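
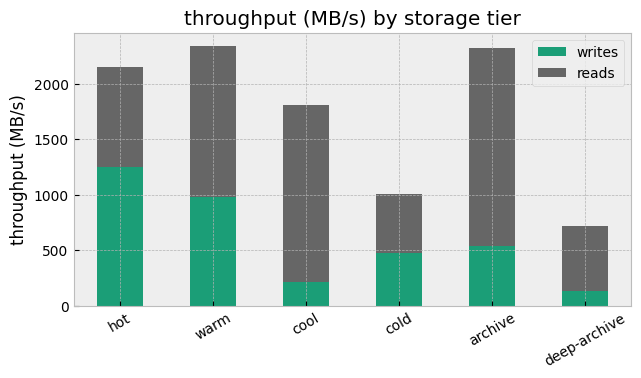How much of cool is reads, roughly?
≈ 1600

reads top ≈ 1800, bottom ≈ 200; segment ≈ 1600.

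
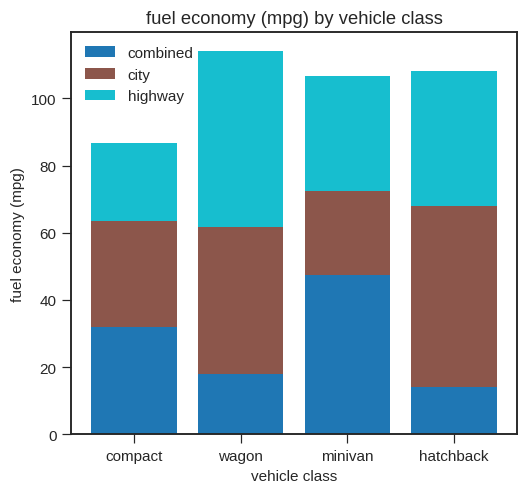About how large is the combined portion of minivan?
combined top ≈ 50, bottom ≈ 0; segment ≈ 50.

≈ 50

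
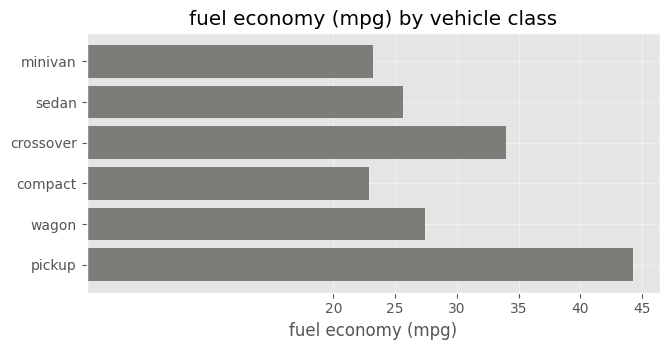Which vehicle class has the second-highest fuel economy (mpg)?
Top 3: pickup ≈ 45, crossover ≈ 35, wagon ≈ 25.

crossover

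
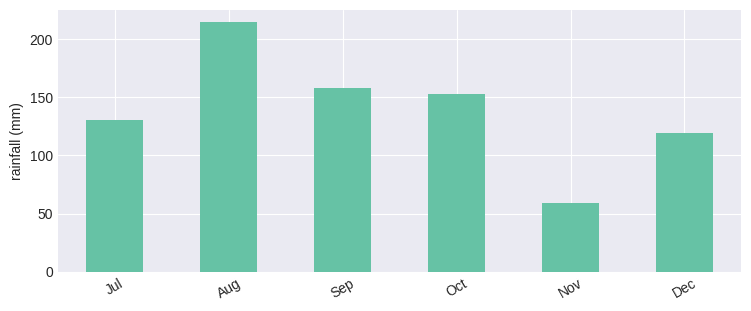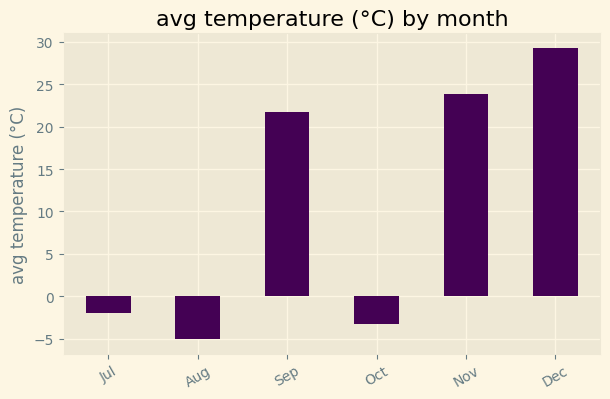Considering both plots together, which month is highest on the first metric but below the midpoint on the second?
Aug

Chart 2 median avg temperature (°C) ≈ 10; below-median months: Jul, Aug, Oct. Among those, Aug has the highest rainfall (mm) (≈ 220).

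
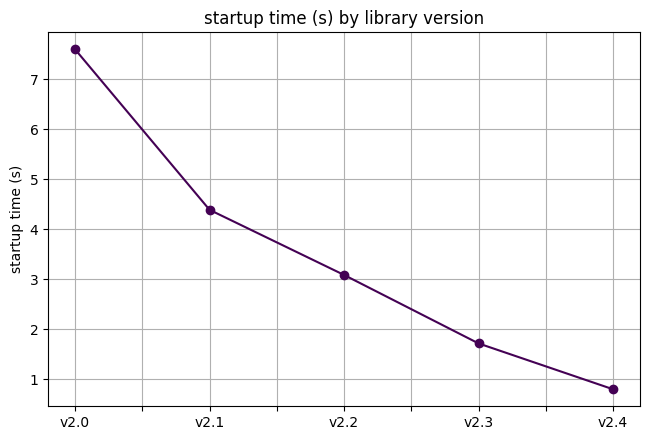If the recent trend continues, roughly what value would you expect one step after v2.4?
≈ 0

Last three: 3, 2, 1 → slope ≈ -1/step → next ≈ 0.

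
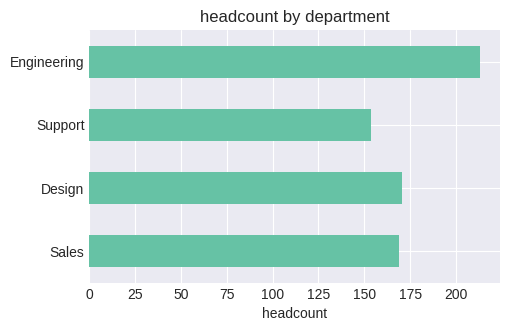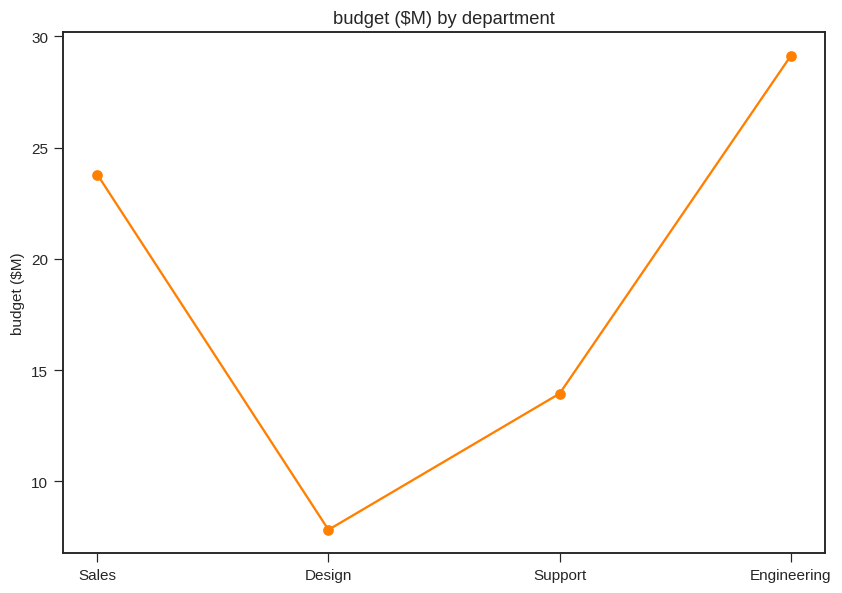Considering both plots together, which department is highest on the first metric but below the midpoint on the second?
Design

Chart 2 median budget ($M) ≈ 20; below-median departments: Design, Support. Among those, Design has the highest headcount (≈ 180).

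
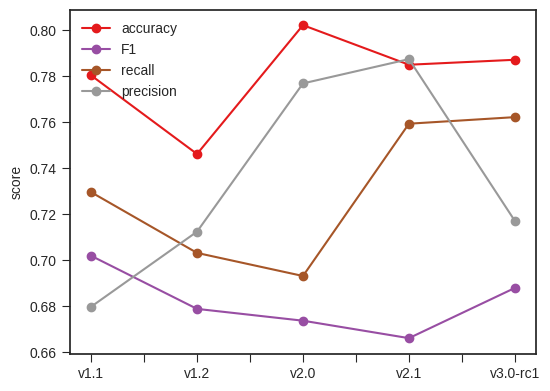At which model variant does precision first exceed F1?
v1.2

v1.1: precision ≈ 0.68 vs F1 ≈ 0.70 (not yet); v1.2: precision ≈ 0.72 vs F1 ≈ 0.68 (first crossover).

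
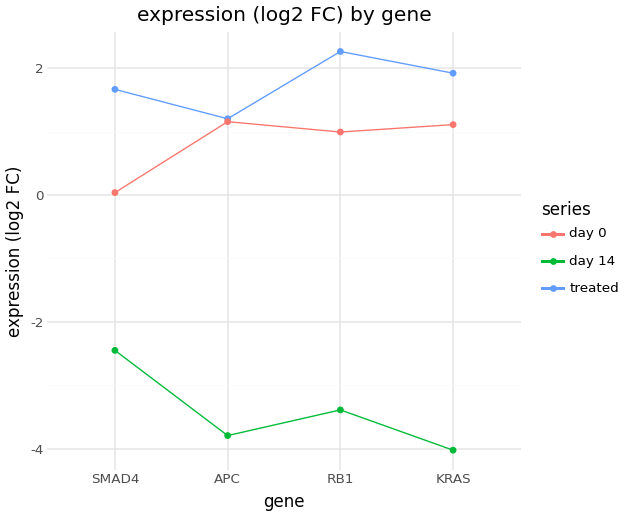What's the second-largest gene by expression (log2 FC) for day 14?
RB1

Top 3 for day 14: SMAD4 ≈ -2, RB1 ≈ -3, APC ≈ -4.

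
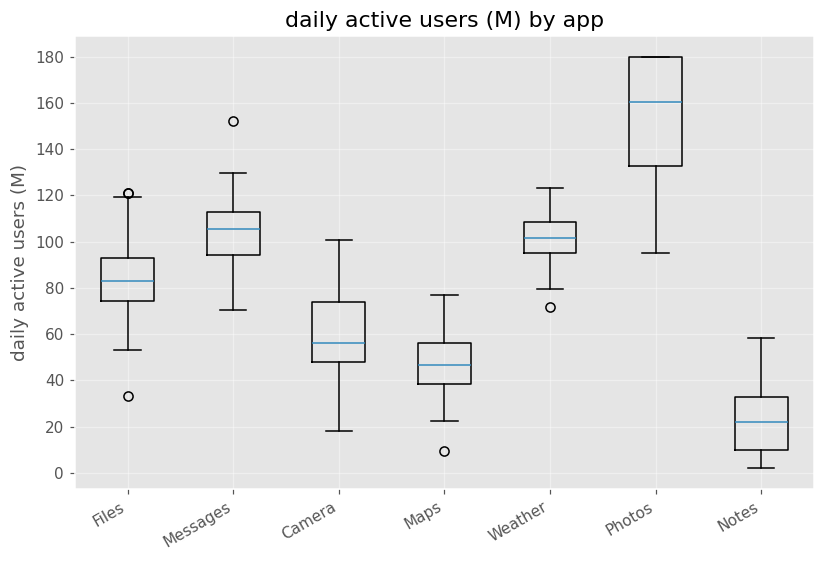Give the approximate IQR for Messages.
Q3 ≈ 120, Q1 ≈ 100; IQR ≈ 20.

≈ 20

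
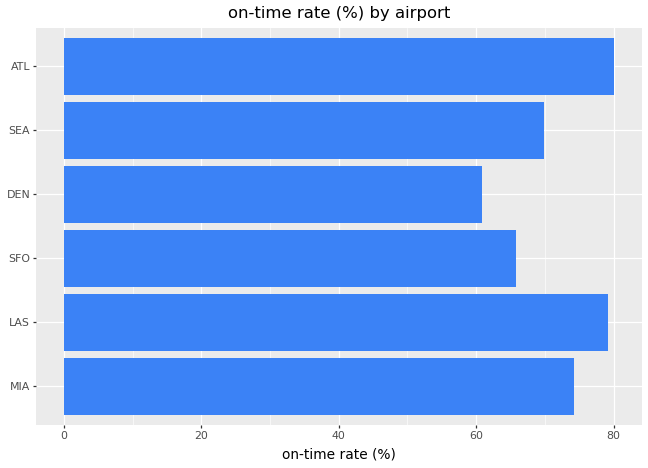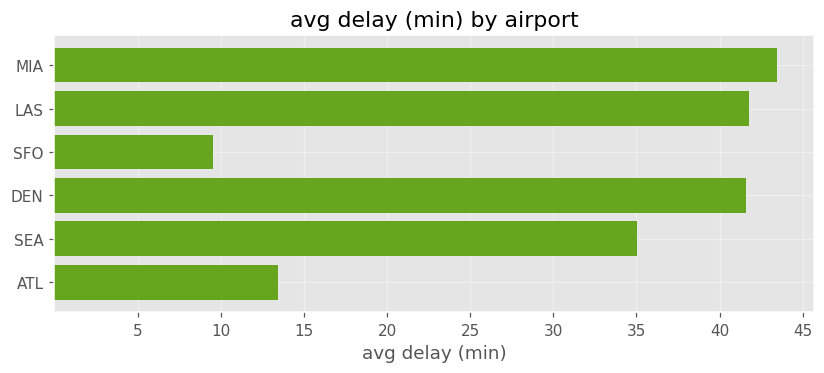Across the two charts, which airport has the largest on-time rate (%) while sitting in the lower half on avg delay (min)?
ATL

Chart 2 median avg delay (min) ≈ 40; below-median airports: SFO, SEA, ATL. Among those, ATL has the highest on-time rate (%) (≈ 80).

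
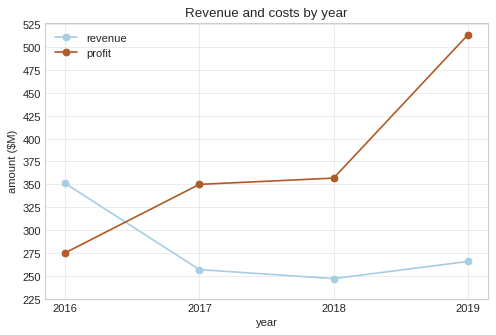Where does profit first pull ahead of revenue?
2017

2016: profit ≈ 275 vs revenue ≈ 350 (not yet); 2017: profit ≈ 350 vs revenue ≈ 250 (first crossover).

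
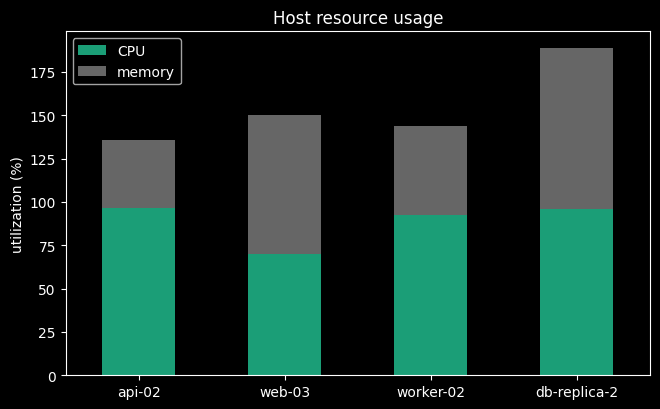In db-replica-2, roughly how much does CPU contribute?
≈ 100

CPU top ≈ 100, bottom ≈ 0; segment ≈ 100.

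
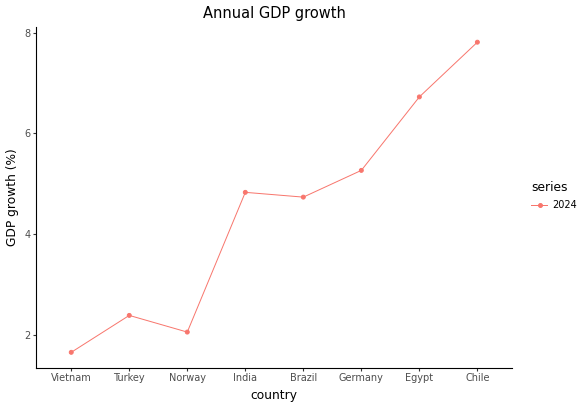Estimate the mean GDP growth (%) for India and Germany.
≈ 5

(5 + 5) / 2 ≈ 5.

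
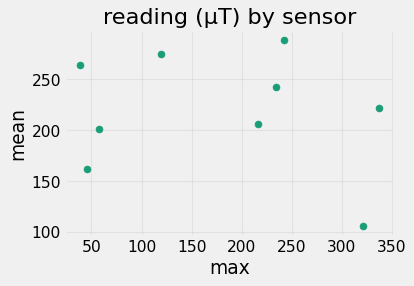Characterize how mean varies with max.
Points are roughly uncorrelated; weak (|r| ≈ 0.2).

no clear correlation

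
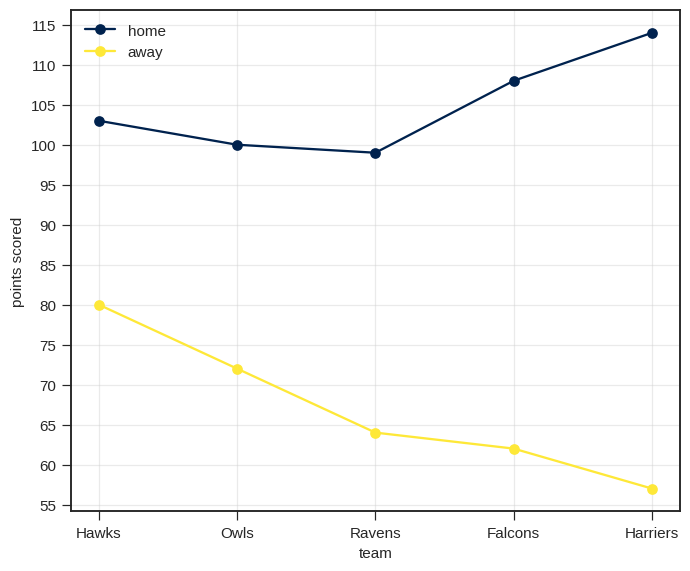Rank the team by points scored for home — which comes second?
Falcons

Top 3 for home: Harriers ≈ 115, Falcons ≈ 110, Hawks ≈ 105.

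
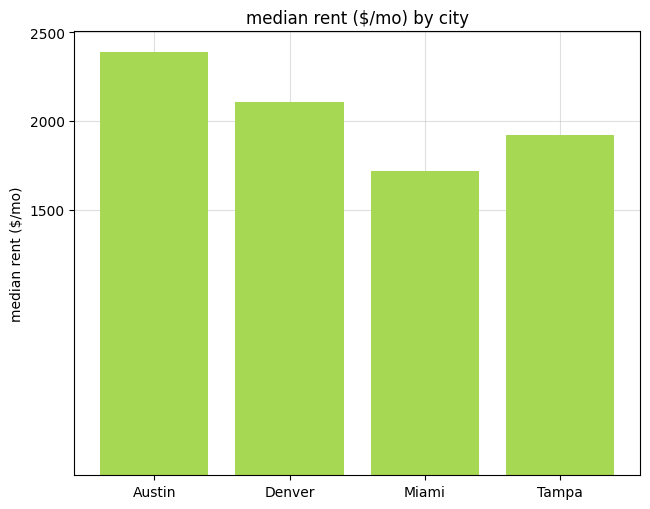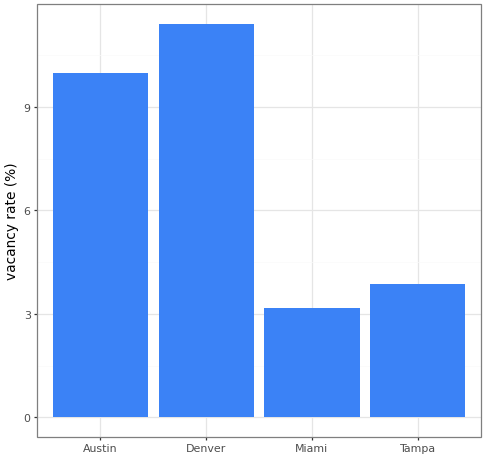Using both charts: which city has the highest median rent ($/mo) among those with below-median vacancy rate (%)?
Chart 2 median vacancy rate (%) ≈ 6; below-median cities: Miami, Tampa. Among those, Tampa has the highest median rent ($/mo) (≈ 2000).

Tampa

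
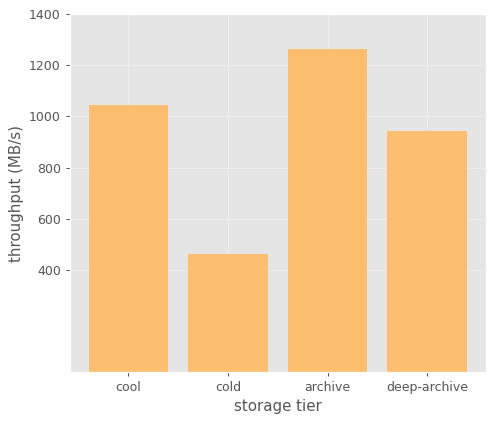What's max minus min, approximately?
Max archive ≈ 1200, min cold ≈ 400; range ≈ 800.

≈ 800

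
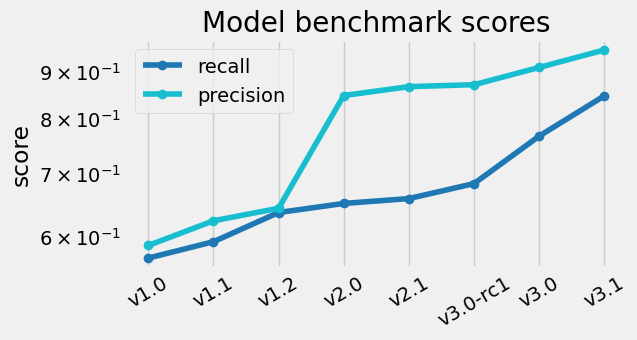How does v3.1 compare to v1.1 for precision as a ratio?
≈ 1.58×

v3.1 ≈ 0.95, v1.1 ≈ 0.60; 0.95/0.60 ≈ 1.58.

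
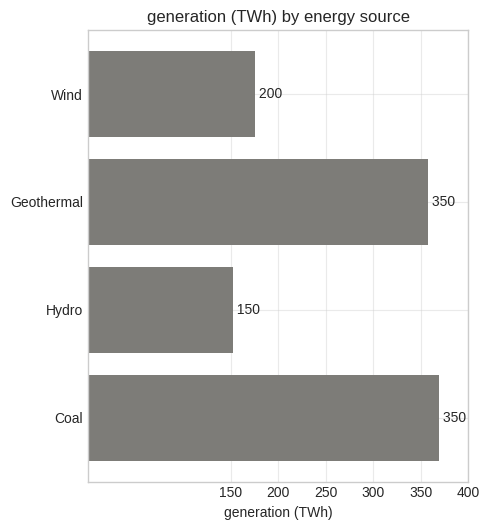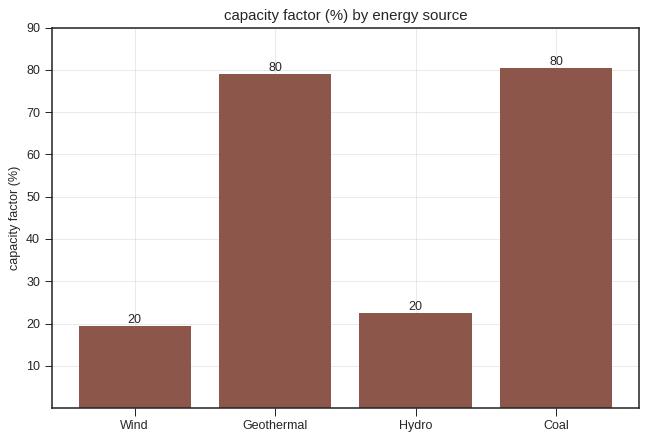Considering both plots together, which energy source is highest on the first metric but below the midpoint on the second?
Chart 2 median capacity factor (%) ≈ 50; below-median energy sources: Wind, Hydro. Among those, Wind has the highest generation (TWh) (≈ 200).

Wind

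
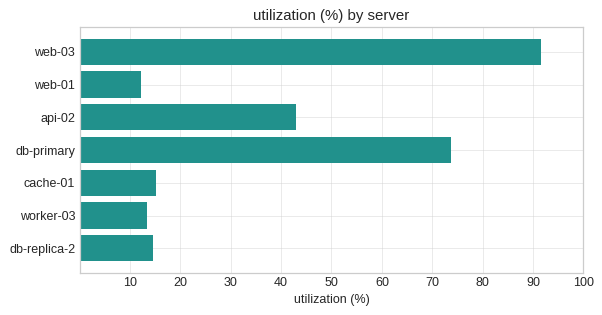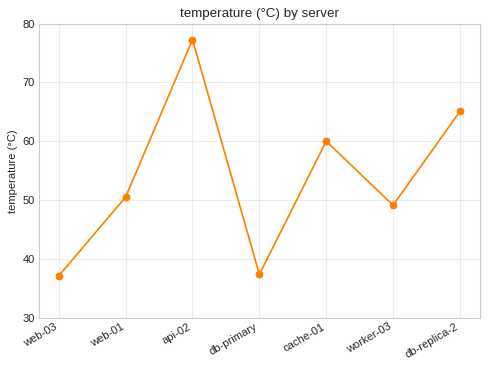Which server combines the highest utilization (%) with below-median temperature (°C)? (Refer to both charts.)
web-03

Chart 2 median temperature (°C) ≈ 50; below-median servers: web-03, db-primary, worker-03. Among those, web-03 has the highest utilization (%) (≈ 90).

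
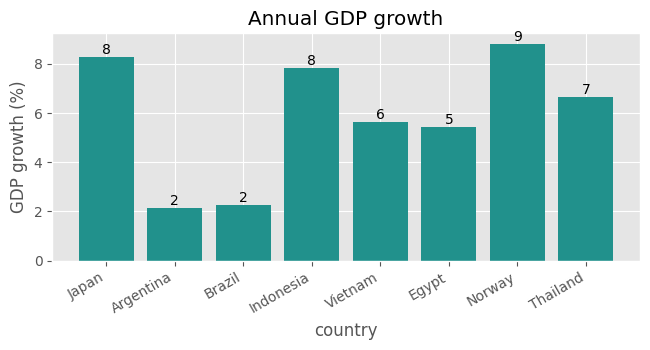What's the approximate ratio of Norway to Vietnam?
Norway ≈ 9, Vietnam ≈ 6; 9/6 ≈ 1.5.

≈ 1.5×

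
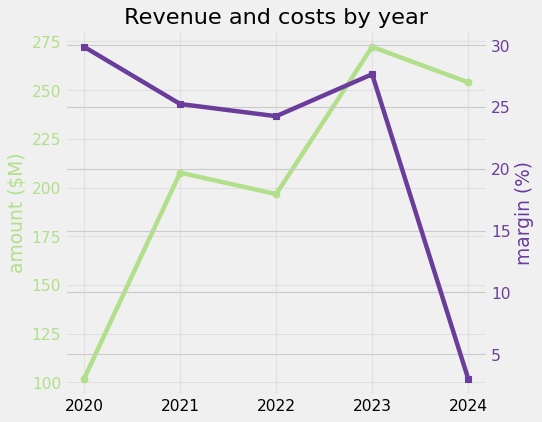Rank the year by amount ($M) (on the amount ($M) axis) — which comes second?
2024

Top 3 (on the amount ($M) axis): 2023 ≈ 280, 2024 ≈ 260, 2021 ≈ 200.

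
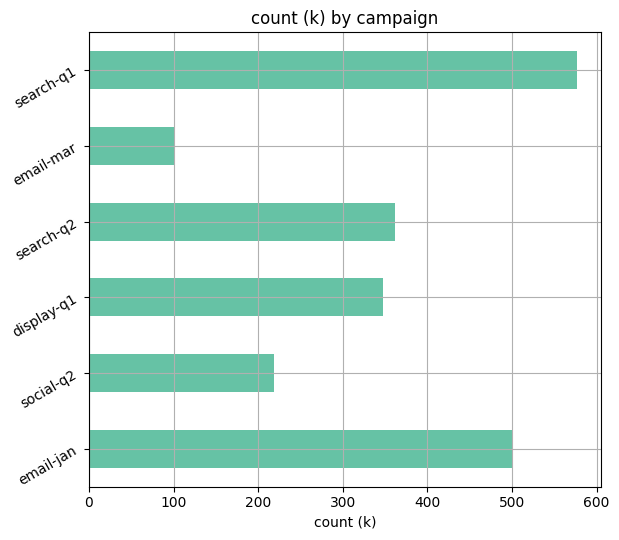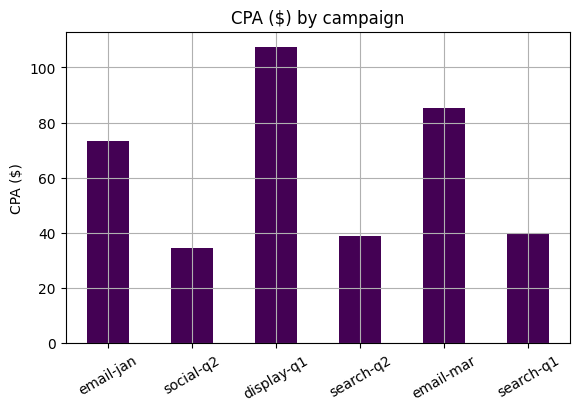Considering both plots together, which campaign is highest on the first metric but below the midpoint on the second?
search-q1

Chart 2 median CPA ($) ≈ 60; below-median campaigns: social-q2, search-q2, search-q1. Among those, search-q1 has the highest count (k) (≈ 600).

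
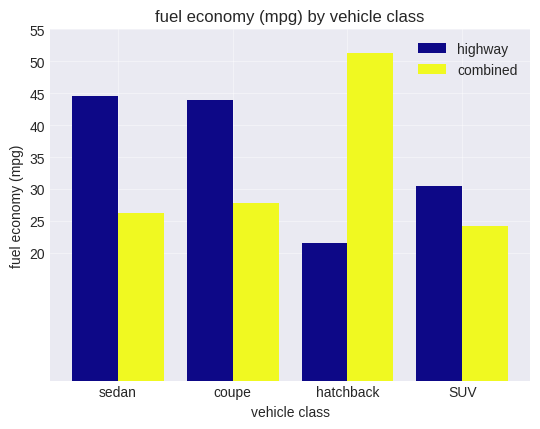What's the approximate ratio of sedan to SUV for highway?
≈ 1.5×

sedan ≈ 45, SUV ≈ 30; 45/30 ≈ 1.5.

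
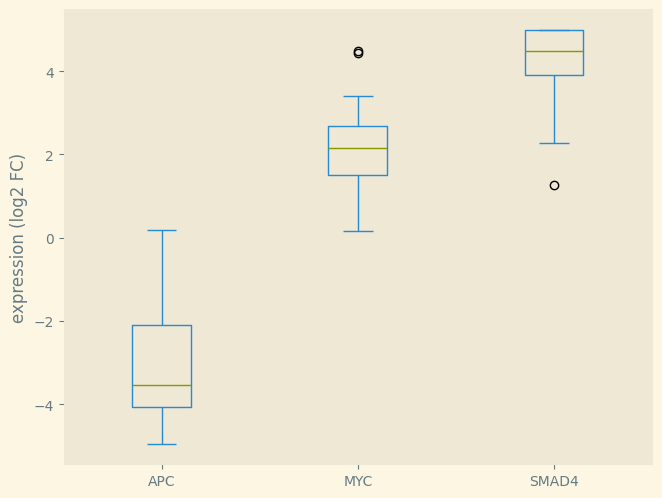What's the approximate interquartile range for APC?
Q3 ≈ -2, Q1 ≈ -4; IQR ≈ 2.

≈ 2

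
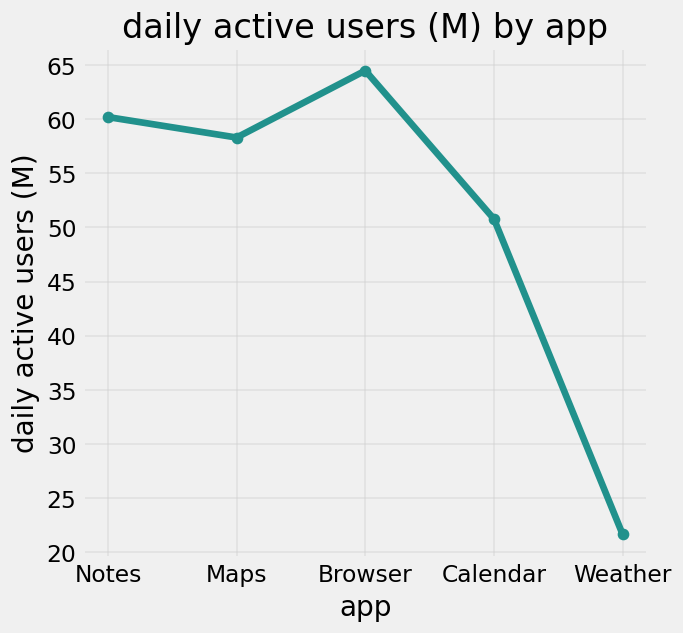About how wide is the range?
≈ 45

Max Browser ≈ 65, min Weather ≈ 20; range ≈ 45.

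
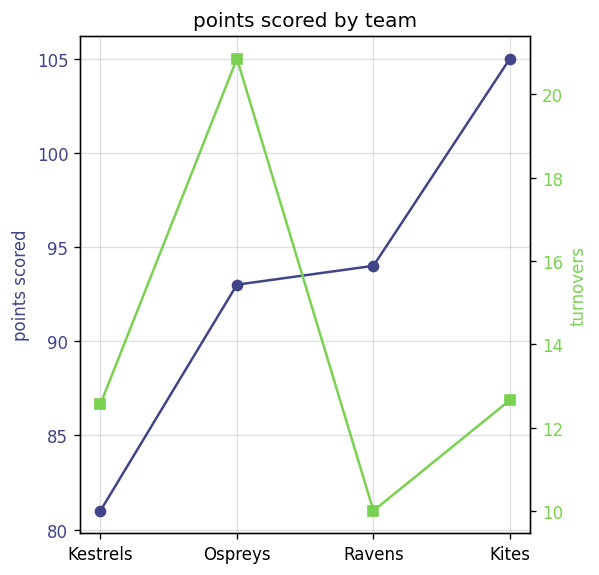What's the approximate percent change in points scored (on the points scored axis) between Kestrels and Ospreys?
Kestrels ≈ 80, Ospreys ≈ 92; (92 − 80) / 80 ≈ +15%.

≈ +15%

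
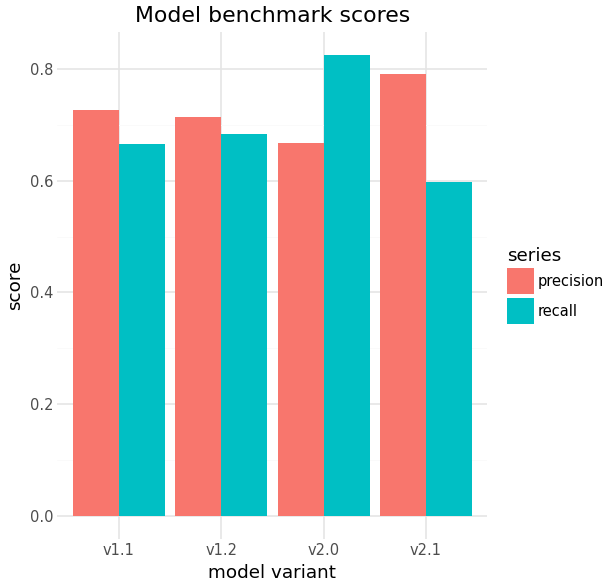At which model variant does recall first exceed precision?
v2.0

v1.2: recall ≈ 0.7 vs precision ≈ 0.7 (not yet); v2.0: recall ≈ 0.8 vs precision ≈ 0.7 (first crossover).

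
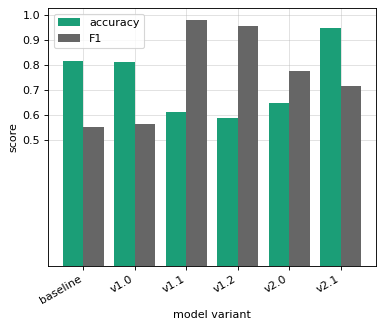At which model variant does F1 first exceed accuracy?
v1.1

v1.0: F1 ≈ 0.6 vs accuracy ≈ 0.8 (not yet); v1.1: F1 ≈ 1.0 vs accuracy ≈ 0.6 (first crossover).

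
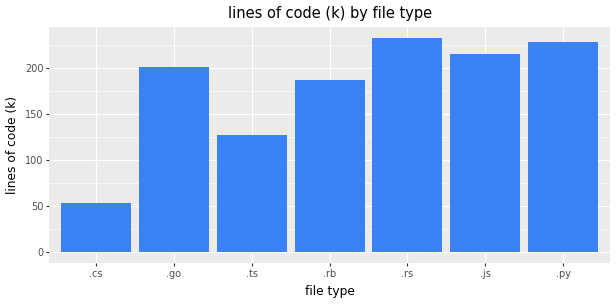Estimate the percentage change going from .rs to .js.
.rs ≈ 240, .js ≈ 220; (220 − 240) / 240 ≈ -8.3%.

≈ -8.3%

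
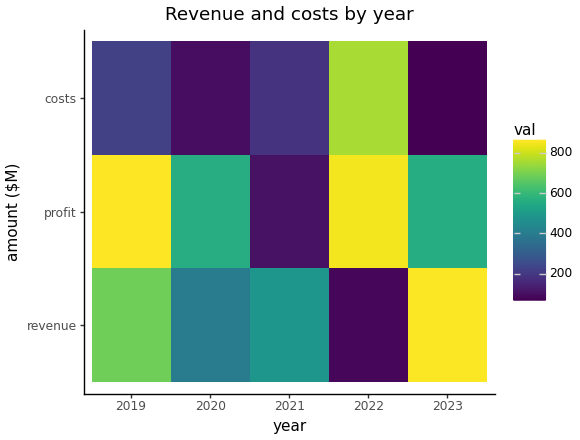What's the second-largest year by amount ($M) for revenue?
2019

Top 3 for revenue: 2023 ≈ 900, 2019 ≈ 700, 2021 ≈ 500.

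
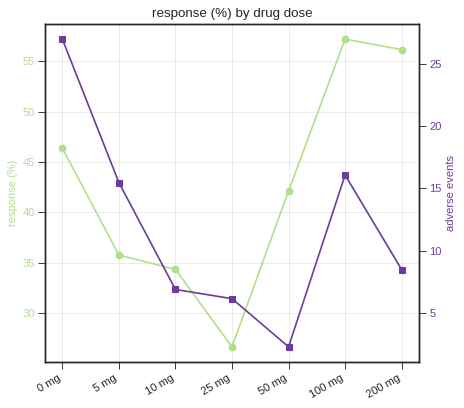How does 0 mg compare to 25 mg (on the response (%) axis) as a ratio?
≈ 1.8×

0 mg ≈ 45, 25 mg ≈ 25; 45/25 ≈ 1.8.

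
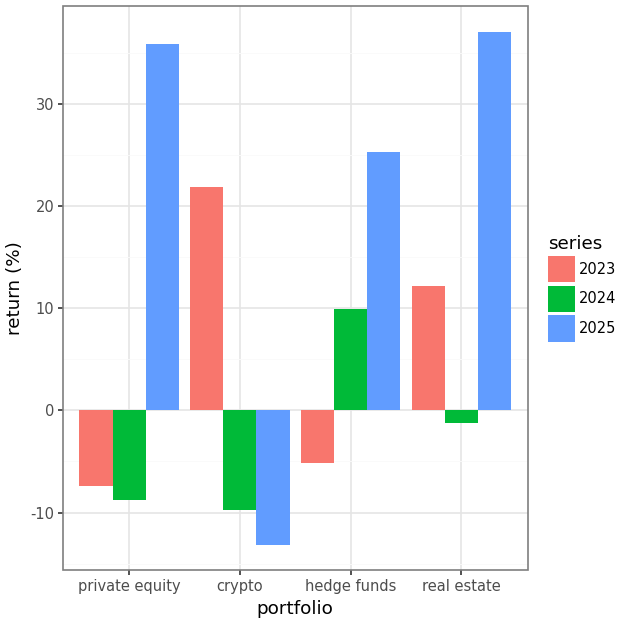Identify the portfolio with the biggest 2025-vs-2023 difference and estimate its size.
private equity: 2025 ≈ 35, 2023 ≈ -5 → gap ≈ 40. Next-largest (crypto) is only ≈ 35.

private equity, ≈ 40 %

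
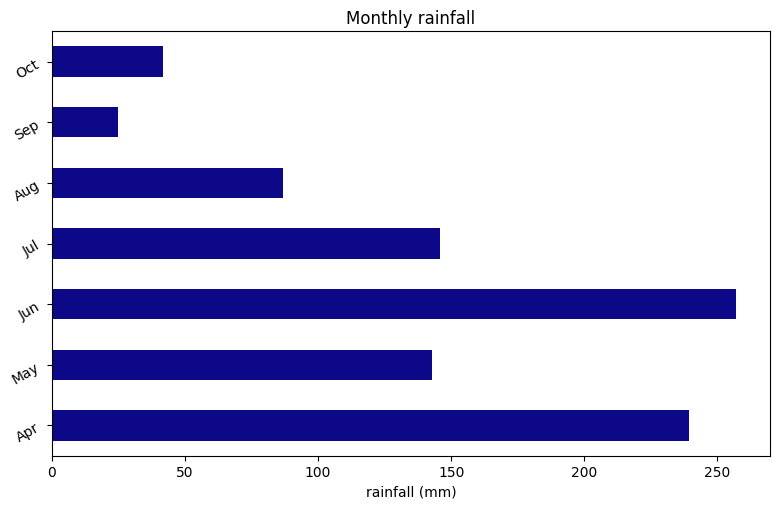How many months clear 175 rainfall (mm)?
2

Above 175: Apr, Jun.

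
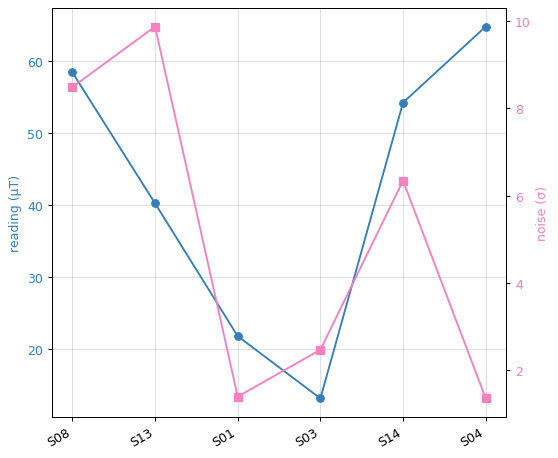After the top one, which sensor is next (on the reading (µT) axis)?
Top 3 (on the reading (µT) axis): S04 ≈ 65, S08 ≈ 60, S14 ≈ 55.

S08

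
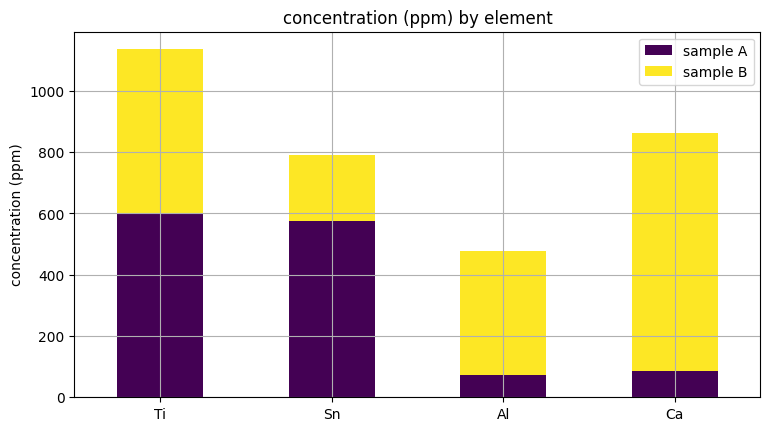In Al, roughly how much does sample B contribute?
≈ 400

sample B top ≈ 500, bottom ≈ 100; segment ≈ 400.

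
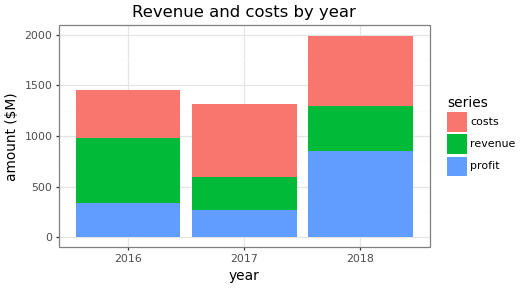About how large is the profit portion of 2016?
profit top ≈ 400, bottom ≈ 0; segment ≈ 400.

≈ 400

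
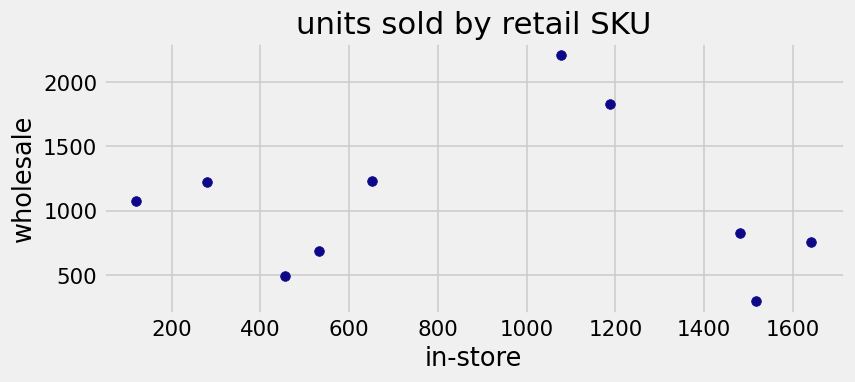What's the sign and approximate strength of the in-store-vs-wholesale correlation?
Points are roughly uncorrelated; weak (|r| ≈ 0.1).

no clear correlation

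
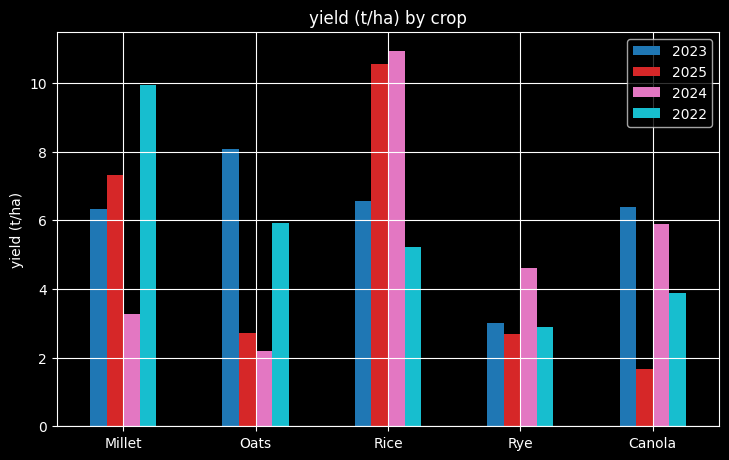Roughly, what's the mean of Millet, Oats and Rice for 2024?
≈ 5

(3 + 2 + 11) / 3 ≈ 5.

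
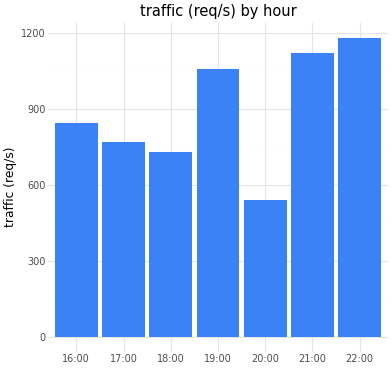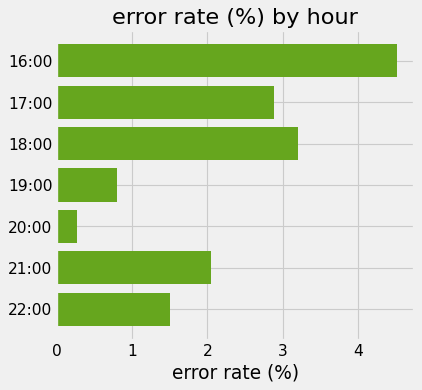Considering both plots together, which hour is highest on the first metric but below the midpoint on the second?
Chart 2 median error rate (%) ≈ 2; below-median hours: 19:00, 20:00, 22:00. Among those, 22:00 has the highest traffic (req/s) (≈ 1200).

22:00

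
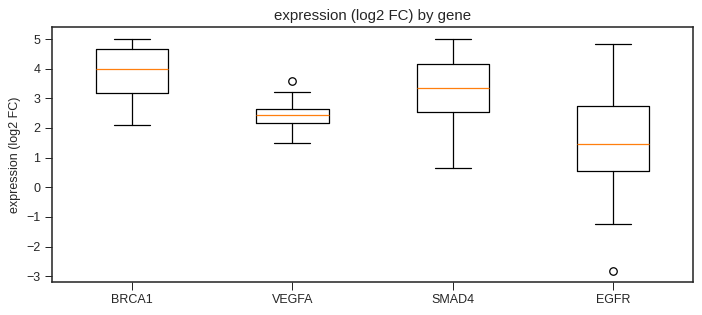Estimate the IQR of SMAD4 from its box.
≈ 1.6

Q3 ≈ 4.2, Q1 ≈ 2.6; IQR ≈ 1.6.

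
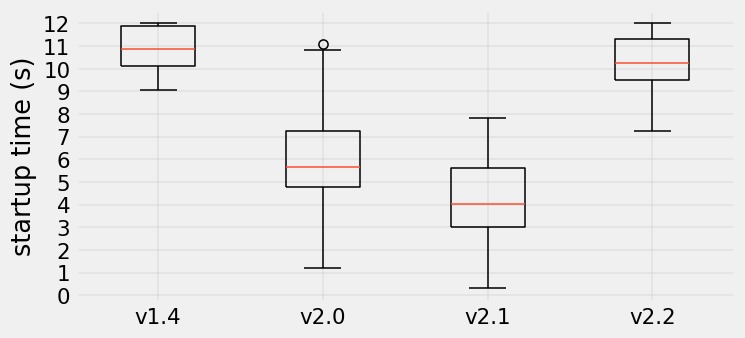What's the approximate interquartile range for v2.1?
Q3 ≈ 6, Q1 ≈ 3; IQR ≈ 3.

≈ 3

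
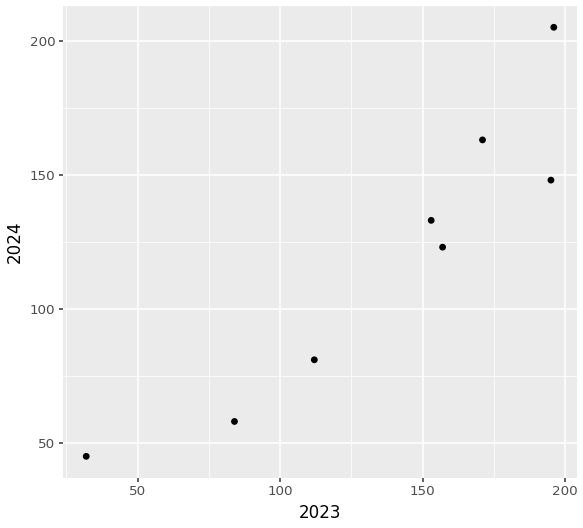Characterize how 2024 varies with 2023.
positive, strong

Points are positively correlated; strong (|r| ≈ 0.9).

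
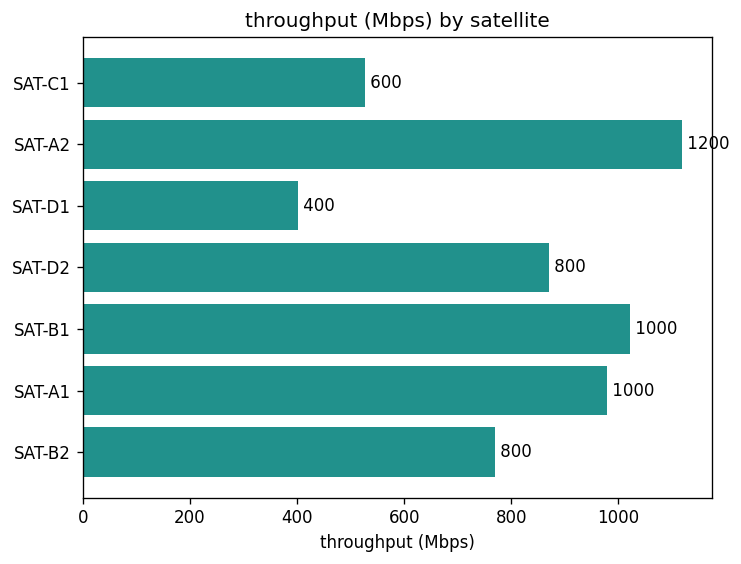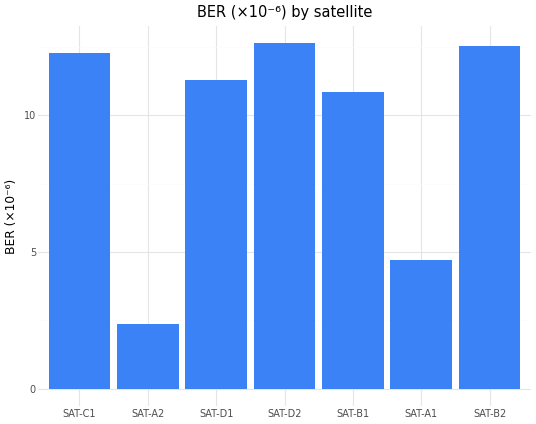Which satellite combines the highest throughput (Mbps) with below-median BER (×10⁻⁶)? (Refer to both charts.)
Chart 2 median BER (×10⁻⁶) ≈ 12; below-median satellites: SAT-A2, SAT-B1, SAT-A1. Among those, SAT-A2 has the highest throughput (Mbps) (≈ 1200).

SAT-A2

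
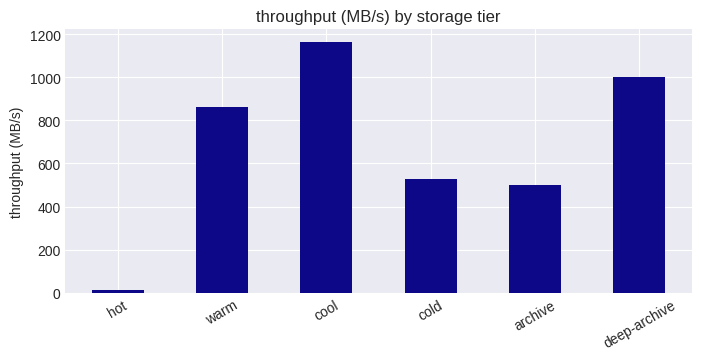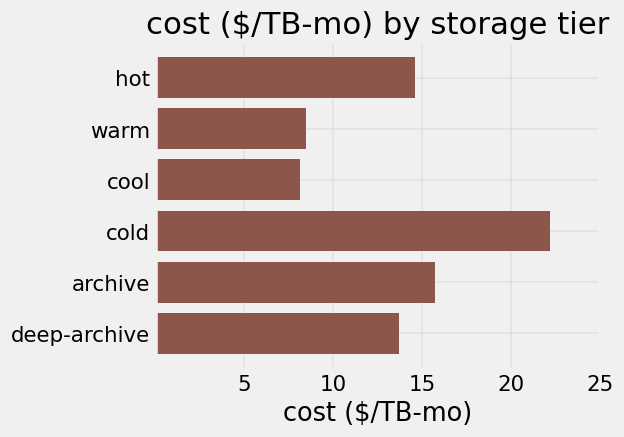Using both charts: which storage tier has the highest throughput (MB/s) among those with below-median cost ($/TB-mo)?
Chart 2 median cost ($/TB-mo) ≈ 15; below-median storage tiers: warm, cool, deep-archive. Among those, cool has the highest throughput (MB/s) (≈ 1200).

cool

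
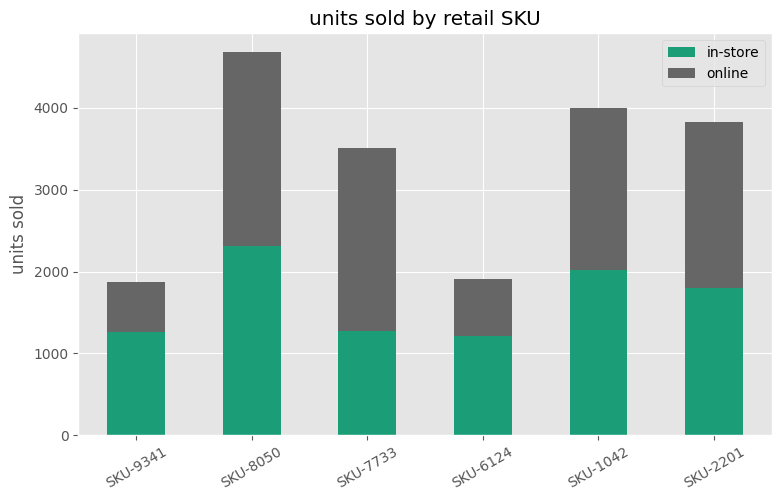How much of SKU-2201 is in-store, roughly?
≈ 2000

in-store top ≈ 2000, bottom ≈ 0; segment ≈ 2000.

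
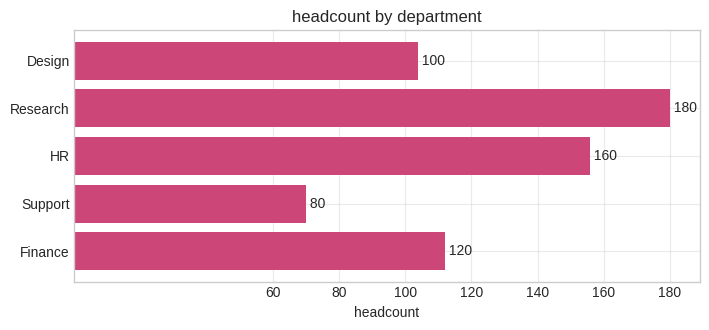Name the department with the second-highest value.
Top 3: Research ≈ 180, HR ≈ 160, Finance ≈ 120.

HR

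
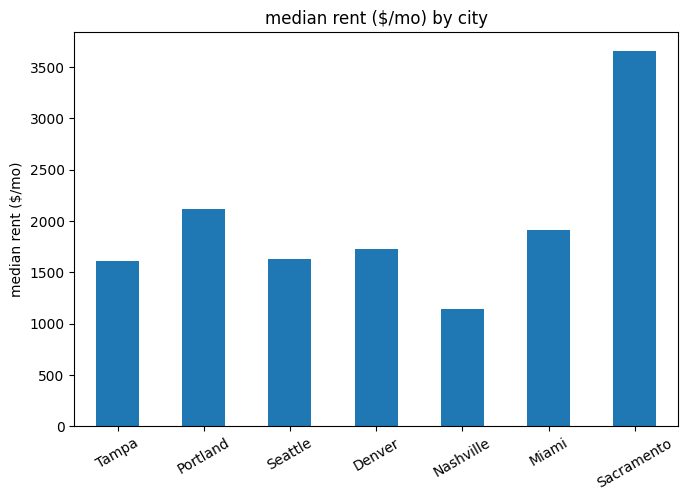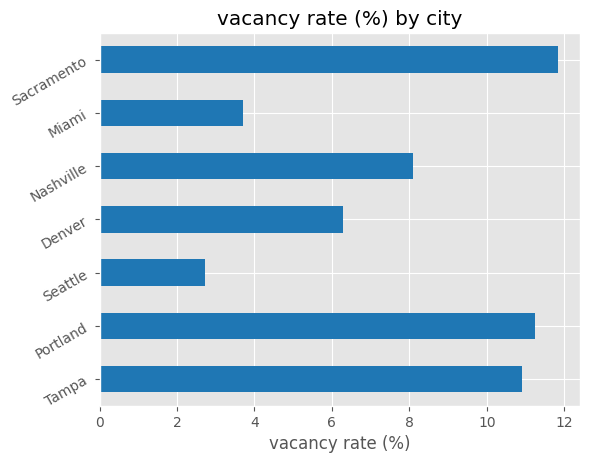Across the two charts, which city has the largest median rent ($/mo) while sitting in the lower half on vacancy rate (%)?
Miami

Chart 2 median vacancy rate (%) ≈ 8; below-median cities: Seattle, Denver, Miami. Among those, Miami has the highest median rent ($/mo) (≈ 2000).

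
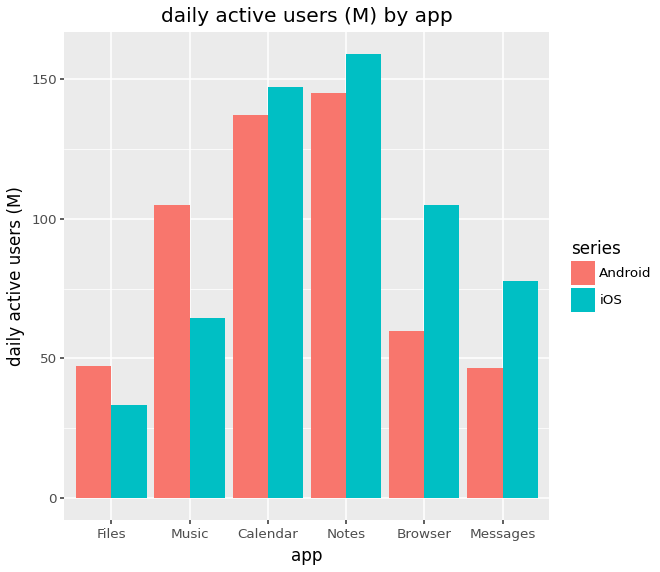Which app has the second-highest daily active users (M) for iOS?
Top 3 for iOS: Notes ≈ 160, Calendar ≈ 140, Browser ≈ 100.

Calendar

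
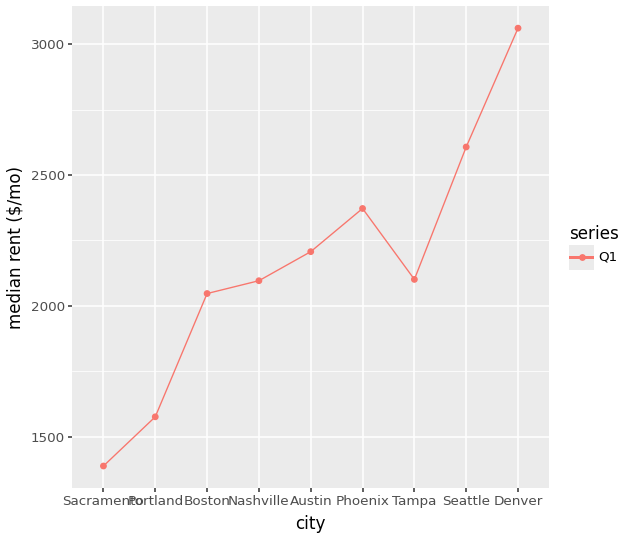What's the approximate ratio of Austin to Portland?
≈ 1.38×

Austin ≈ 2200, Portland ≈ 1600; 2200/1600 ≈ 1.38.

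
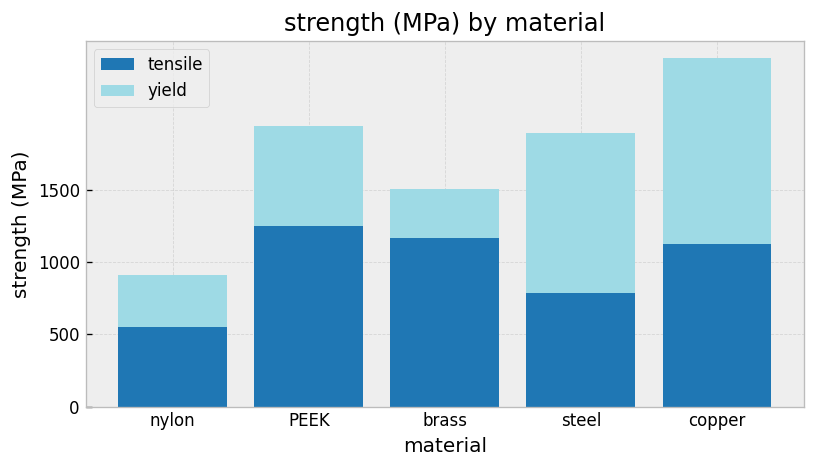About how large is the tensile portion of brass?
tensile top ≈ 1000, bottom ≈ 0; segment ≈ 1000.

≈ 1000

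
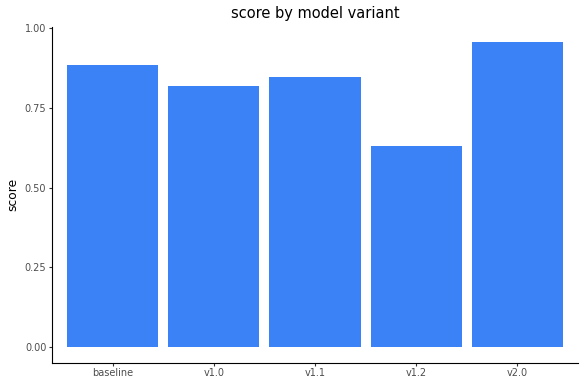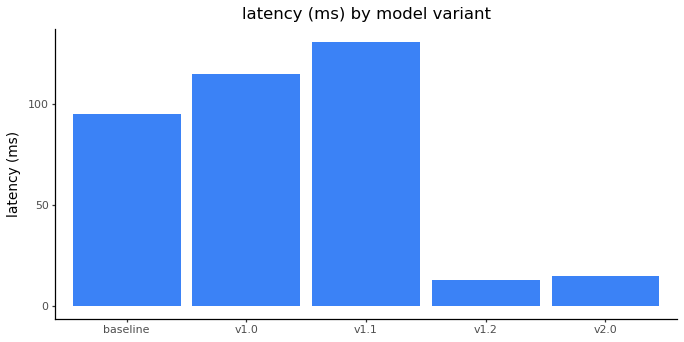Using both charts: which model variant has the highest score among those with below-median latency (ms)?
Chart 2 median latency (ms) ≈ 100; below-median model variants: v1.2, v2.0. Among those, v2.0 has the highest score (≈ 1).

v2.0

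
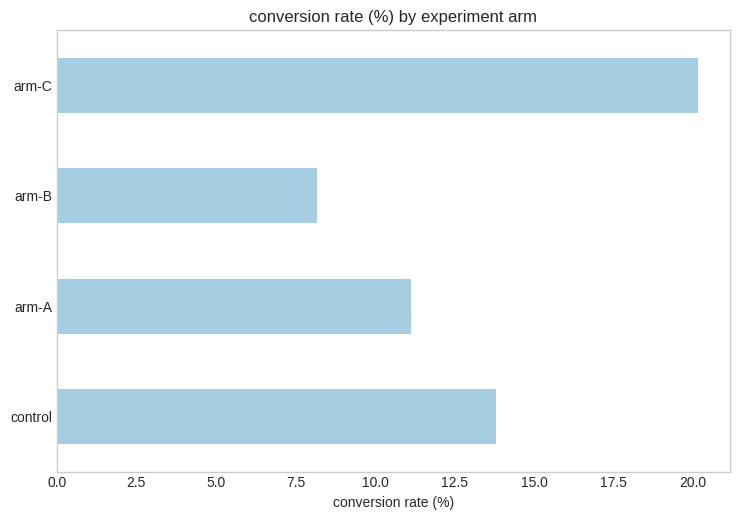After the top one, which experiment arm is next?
Top 3: arm-C ≈ 20, control ≈ 14, arm-A ≈ 12.

control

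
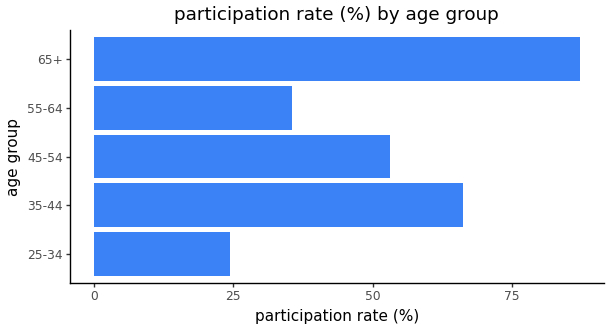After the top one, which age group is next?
35-44

Top 3: 65+ ≈ 90, 35-44 ≈ 70, 45-54 ≈ 50.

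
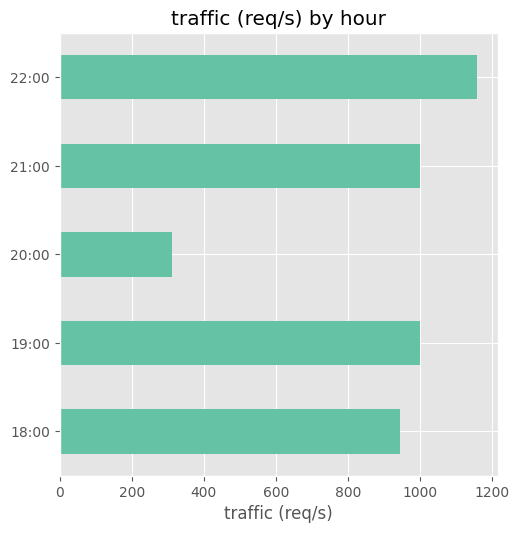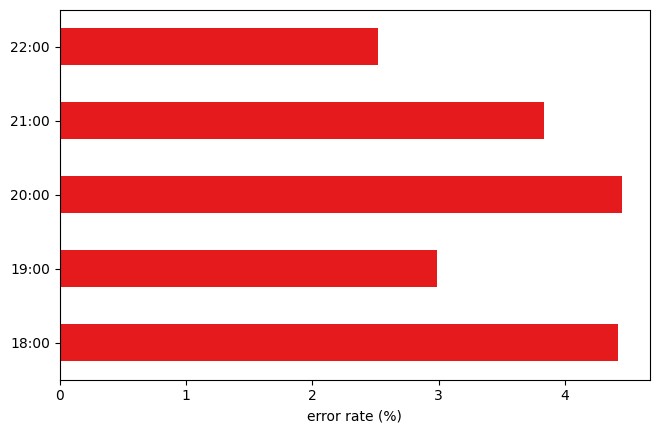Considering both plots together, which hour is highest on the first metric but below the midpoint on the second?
Chart 2 median error rate (%) ≈ 4; below-median hours: 19:00, 22:00. Among those, 22:00 has the highest traffic (req/s) (≈ 1200).

22:00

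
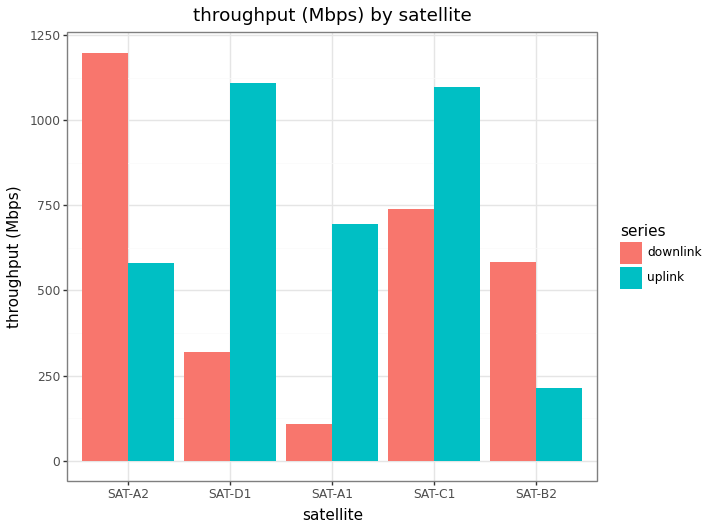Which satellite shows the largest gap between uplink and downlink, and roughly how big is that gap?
SAT-D1, ≈ 800 Mbps

SAT-D1: uplink ≈ 1100, downlink ≈ 300 → gap ≈ 800. Next-largest (SAT-A2) is only ≈ 600.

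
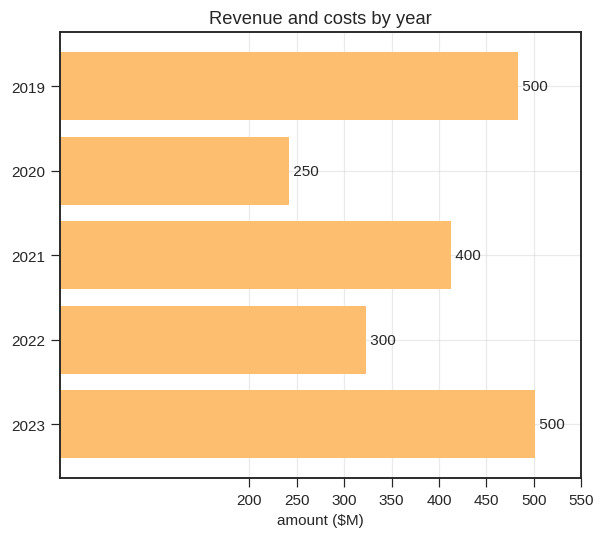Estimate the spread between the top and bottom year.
Max 2023 ≈ 500, min 2020 ≈ 250; range ≈ 250.

≈ 250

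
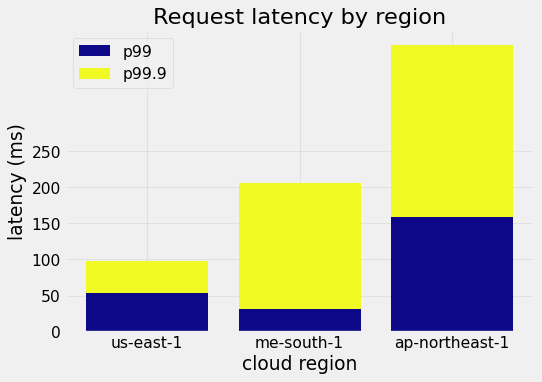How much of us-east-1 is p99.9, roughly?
p99.9 top ≈ 100, bottom ≈ 50; segment ≈ 50.

≈ 50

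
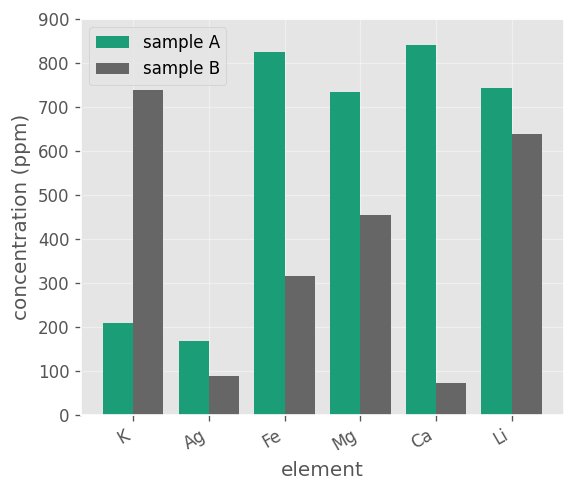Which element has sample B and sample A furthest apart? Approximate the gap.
Ca: sample B ≈ 100, sample A ≈ 800 → gap ≈ 700. Next-largest (K) is only ≈ 500.

Ca, ≈ 700 ppm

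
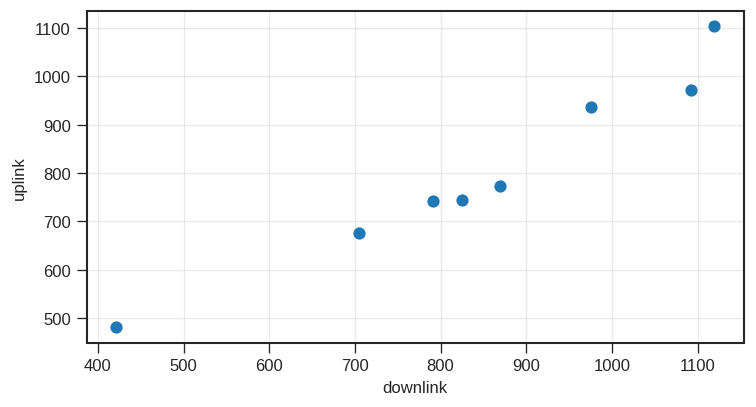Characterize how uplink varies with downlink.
Points are positively correlated; strong (|r| ≈ 1.0).

positive, strong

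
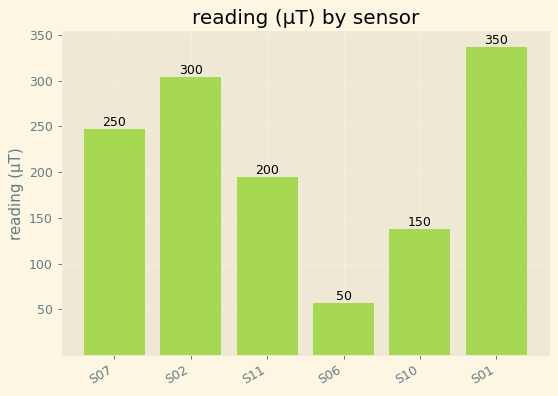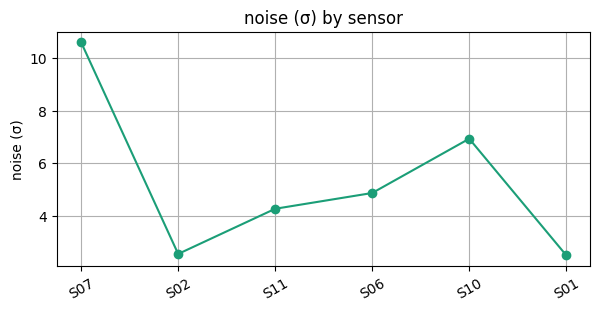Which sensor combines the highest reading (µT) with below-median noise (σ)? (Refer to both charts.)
S01

Chart 2 median noise (σ) ≈ 5; below-median sensors: S02, S11, S01. Among those, S01 has the highest reading (µT) (≈ 350).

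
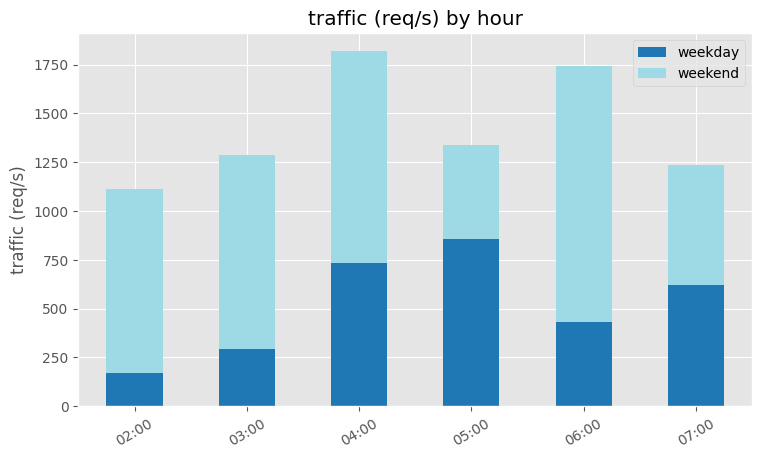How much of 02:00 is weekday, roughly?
≈ 200

weekday top ≈ 200, bottom ≈ 0; segment ≈ 200.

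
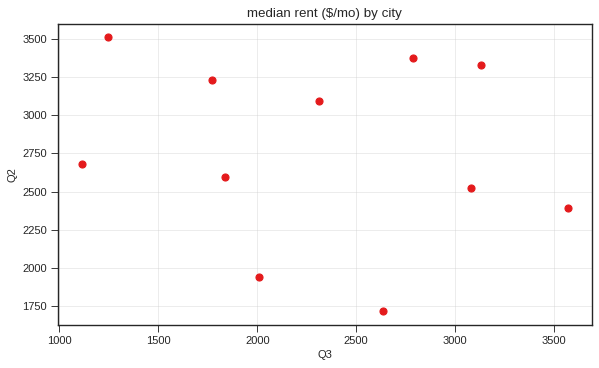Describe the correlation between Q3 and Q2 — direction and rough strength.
Points are roughly uncorrelated; weak (|r| ≈ 0.2).

no clear correlation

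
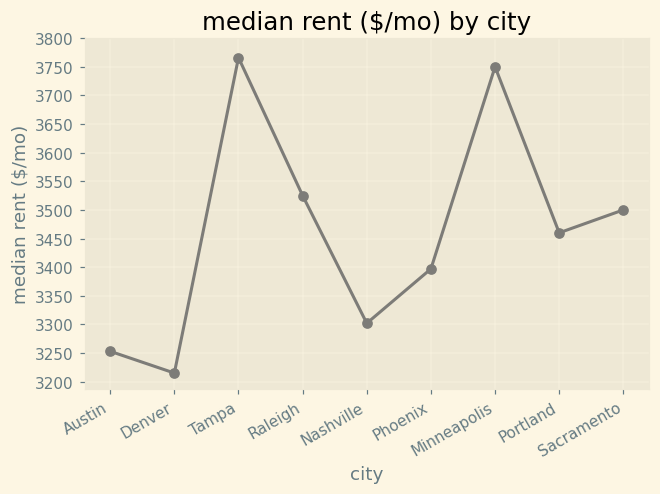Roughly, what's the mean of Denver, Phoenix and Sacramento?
(3200 + 3400 + 3500) / 3 ≈ 3367.

≈ 3367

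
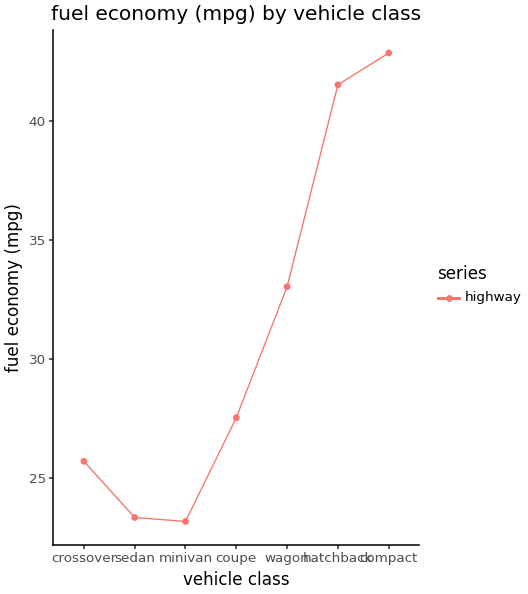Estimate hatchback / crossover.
hatchback ≈ 42, crossover ≈ 26; 42/26 ≈ 1.62.

≈ 1.62×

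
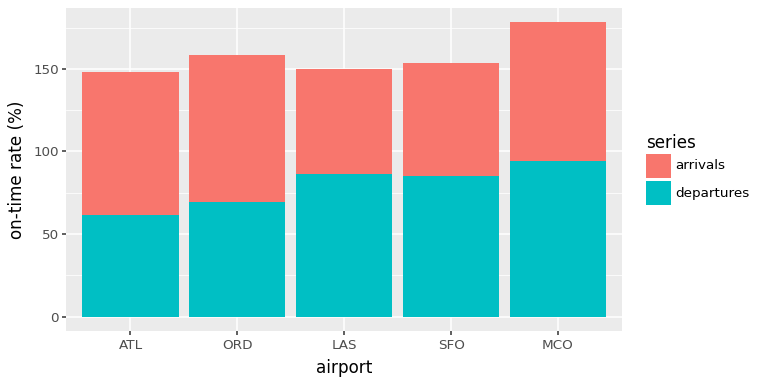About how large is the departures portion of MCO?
≈ 100

departures top ≈ 100, bottom ≈ 0; segment ≈ 100.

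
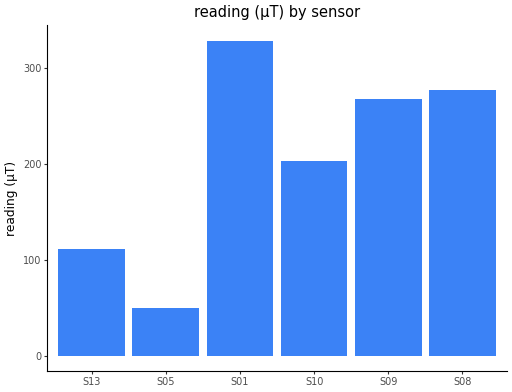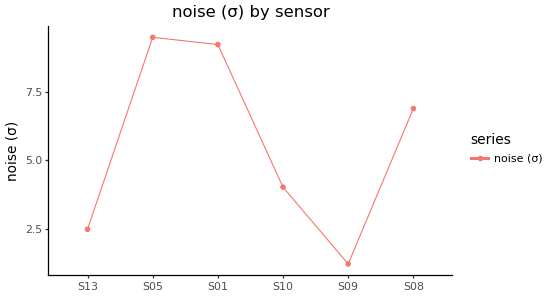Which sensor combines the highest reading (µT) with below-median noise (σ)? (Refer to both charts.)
S09

Chart 2 median noise (σ) ≈ 5; below-median sensors: S13, S10, S09. Among those, S09 has the highest reading (µT) (≈ 250).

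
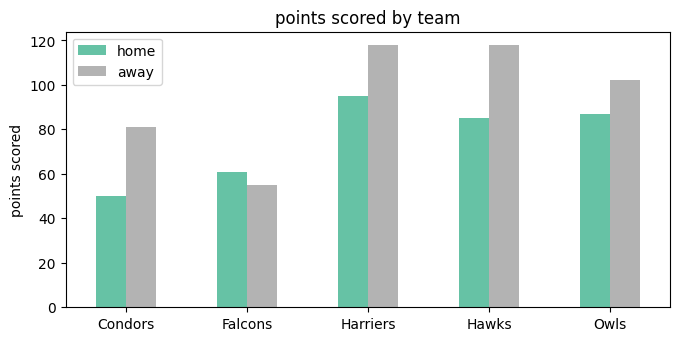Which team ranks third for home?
Hawks

Top 4 for home: Harriers ≈ 100, Owls ≈ 90, Hawks ≈ 80, Falcons ≈ 60.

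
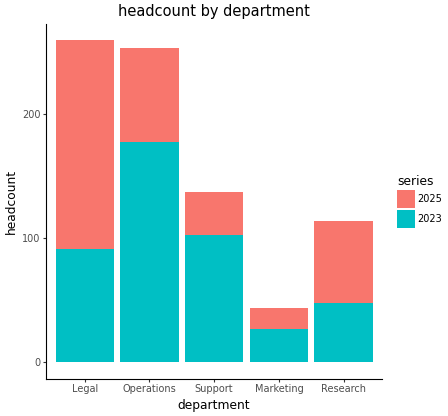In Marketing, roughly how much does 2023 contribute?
2023 top ≈ 25, bottom ≈ 0; segment ≈ 25.

≈ 25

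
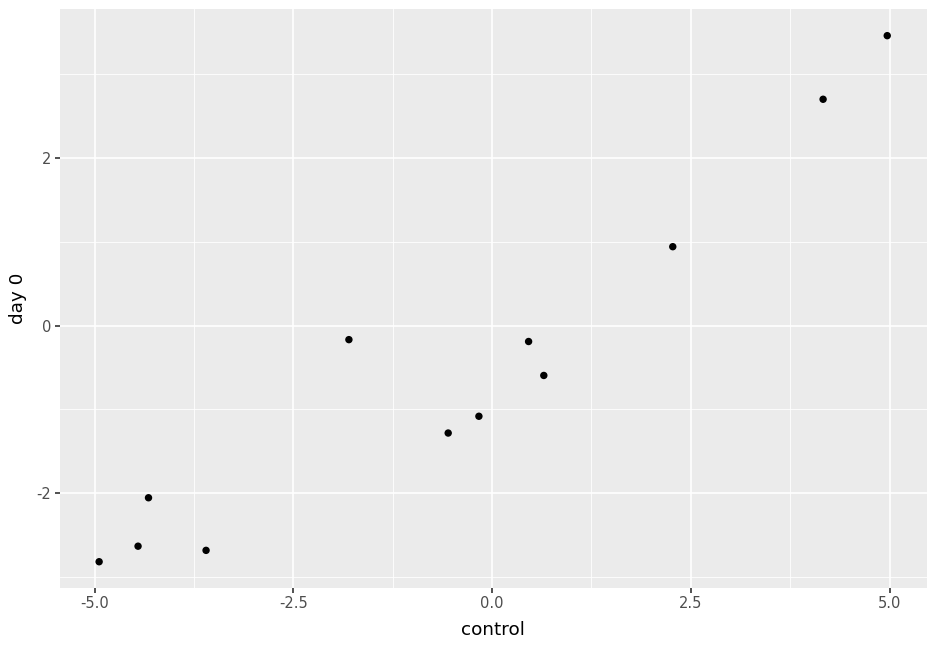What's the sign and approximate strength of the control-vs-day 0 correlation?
Points are positively correlated; strong (|r| ≈ 0.9).

positive, strong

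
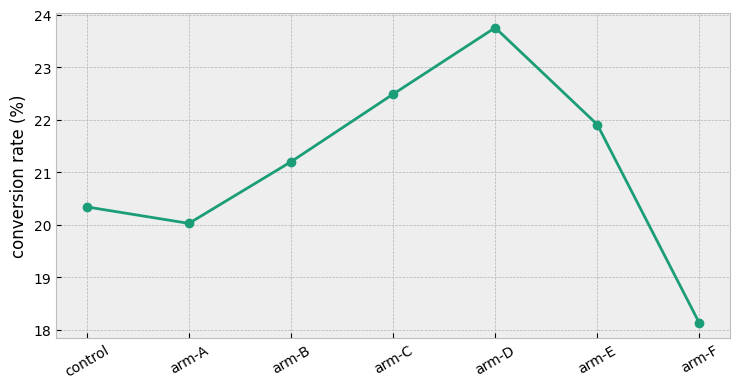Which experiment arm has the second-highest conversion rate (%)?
arm-C

Top 3: arm-D ≈ 24.0, arm-C ≈ 22.5, arm-E ≈ 22.0.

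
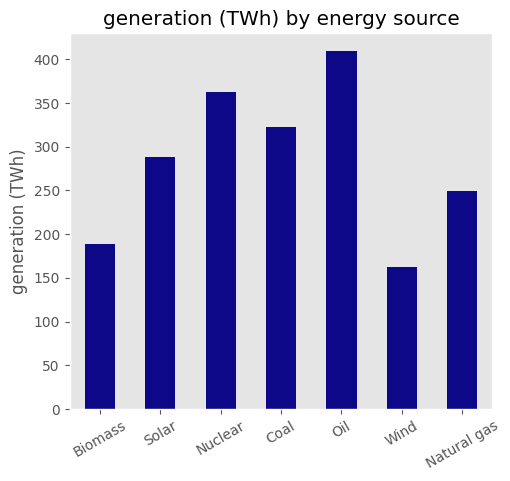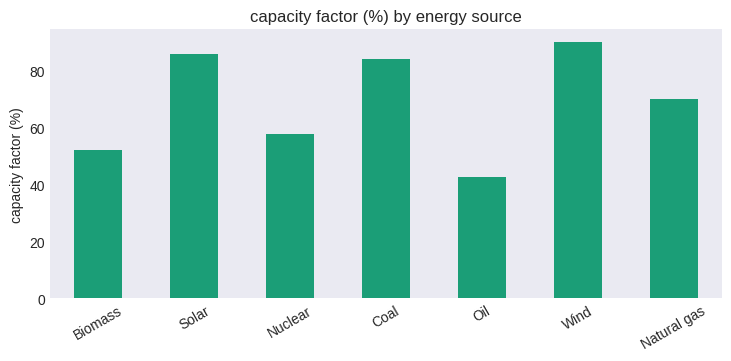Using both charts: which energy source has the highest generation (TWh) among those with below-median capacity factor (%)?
Chart 2 median capacity factor (%) ≈ 70; below-median energy sources: Biomass, Nuclear, Oil. Among those, Oil has the highest generation (TWh) (≈ 400).

Oil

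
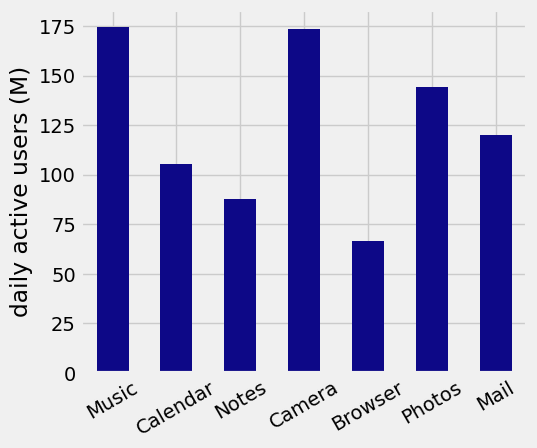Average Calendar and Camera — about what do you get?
(100 + 180) / 2 ≈ 140.

≈ 140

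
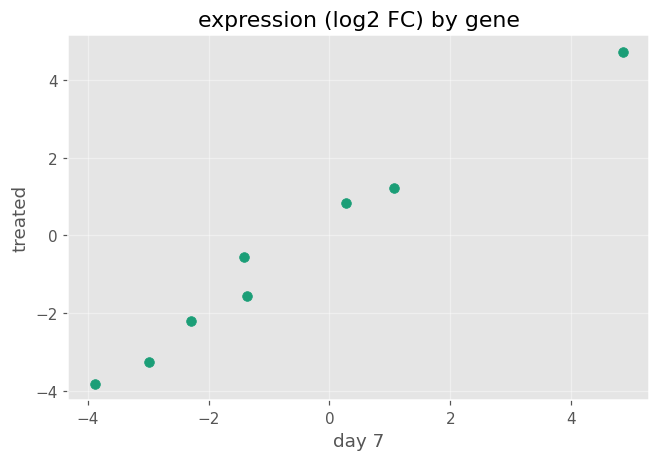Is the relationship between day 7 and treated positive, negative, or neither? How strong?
Points are positively correlated; strong (|r| ≈ 1.0).

positive, strong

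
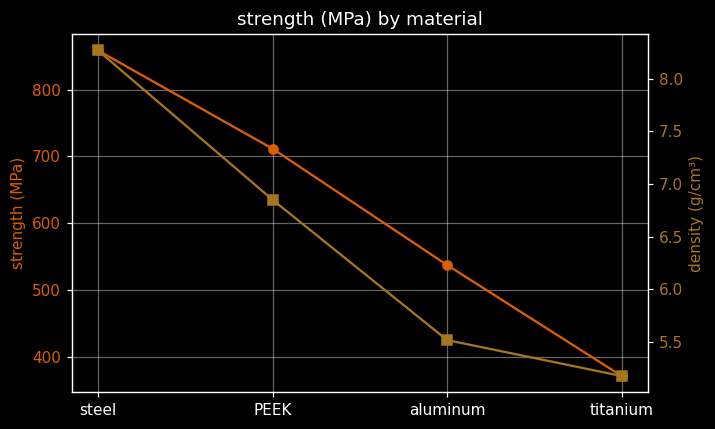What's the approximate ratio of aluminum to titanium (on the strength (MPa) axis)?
aluminum ≈ 550, titanium ≈ 350; 550/350 ≈ 1.57.

≈ 1.57×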